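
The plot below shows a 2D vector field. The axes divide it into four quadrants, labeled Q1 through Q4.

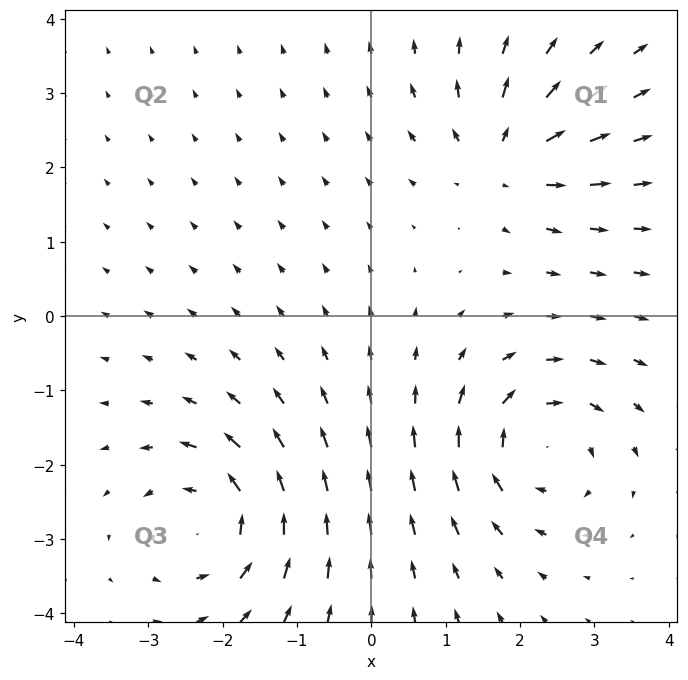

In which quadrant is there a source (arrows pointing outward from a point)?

The source sits at approximately (1.8, 2.1), which lies in quadrant Q1. The divergence there is about +5, positive as expected for a source.

Q1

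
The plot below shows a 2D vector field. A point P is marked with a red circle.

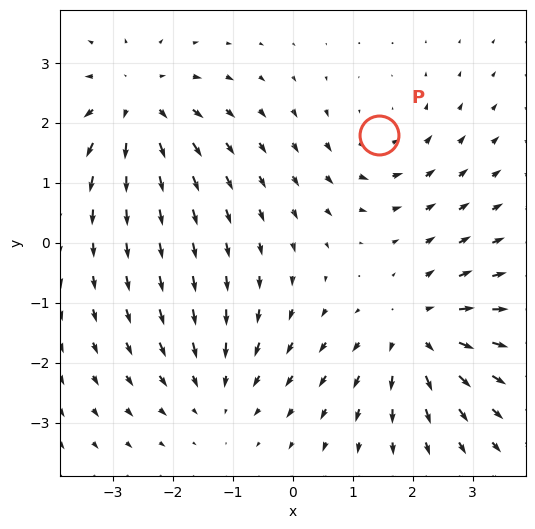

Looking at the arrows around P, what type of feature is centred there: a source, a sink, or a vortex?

At P (1.4, 1.8) the arrows circulate counterclockwise. Divergence ≈0, curl about +3 — near-zero divergence with nonzero curl is a vortex.

vortex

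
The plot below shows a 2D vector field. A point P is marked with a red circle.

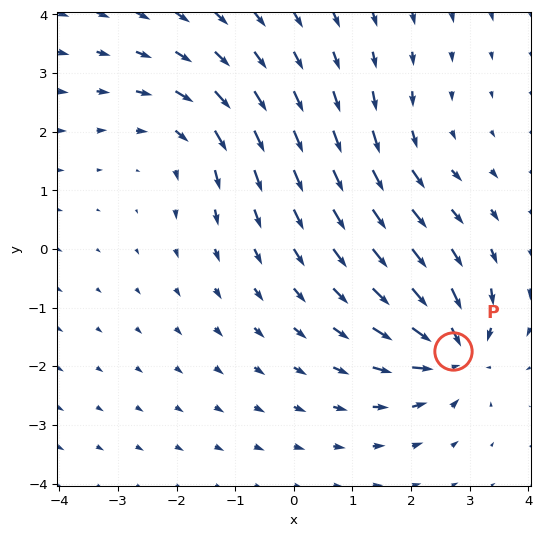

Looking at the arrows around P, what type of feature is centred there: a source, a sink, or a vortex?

At P (2.7, -1.7) the arrows converge inward. Divergence about -6, curl ≈0 — negative divergence with near-zero curl is a sink.

sink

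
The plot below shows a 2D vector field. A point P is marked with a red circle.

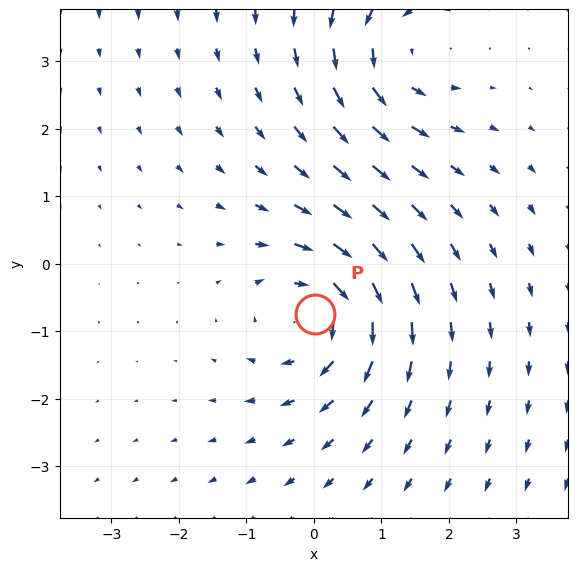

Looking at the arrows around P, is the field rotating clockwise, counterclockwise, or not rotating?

clockwise

Near P at (0.0, -0.7) the arrows circulate clockwise. The curl (z-component) there is about -5; negative curl means clockwise rotation.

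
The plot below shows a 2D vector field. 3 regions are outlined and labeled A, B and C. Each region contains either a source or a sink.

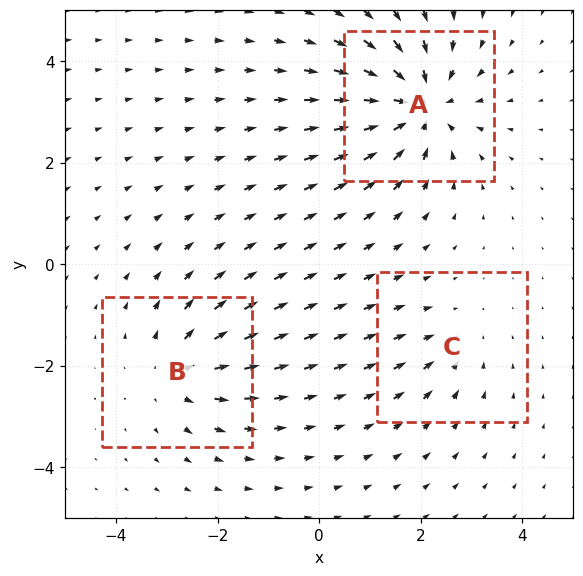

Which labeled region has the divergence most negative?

Divergence at each region's feature centre — A: about -5, B: about +3, C: about -2. Region A is most negative.

A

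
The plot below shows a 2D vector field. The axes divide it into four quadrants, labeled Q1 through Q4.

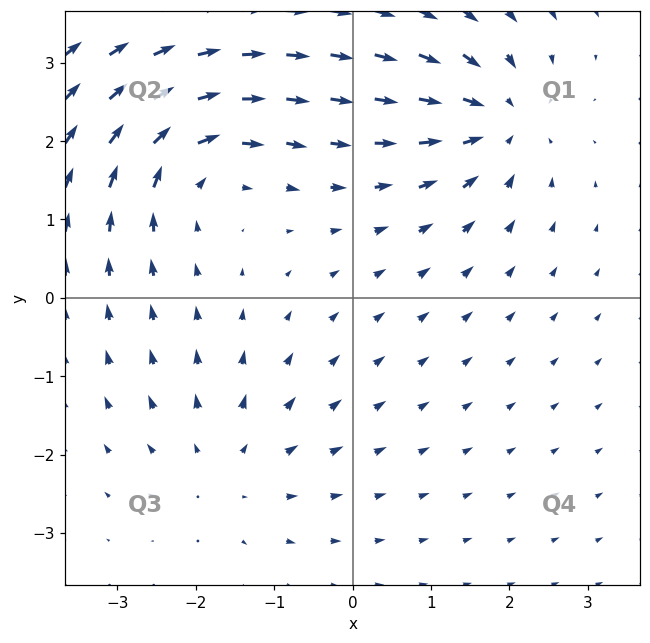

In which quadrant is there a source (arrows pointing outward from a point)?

The source sits at approximately (-1.6, -2.2), which lies in quadrant Q3. The divergence there is about +3, positive as expected for a source.

Q3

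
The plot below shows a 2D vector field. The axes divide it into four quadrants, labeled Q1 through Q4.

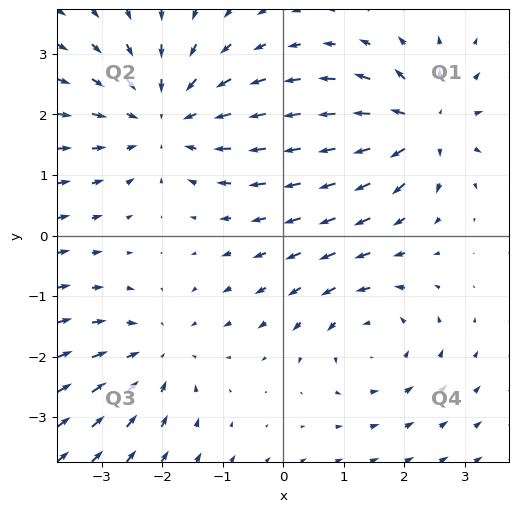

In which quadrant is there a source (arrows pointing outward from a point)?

The source sits at approximately (2.3, 1.8), which lies in quadrant Q1. The divergence there is about +5, positive as expected for a source.

Q1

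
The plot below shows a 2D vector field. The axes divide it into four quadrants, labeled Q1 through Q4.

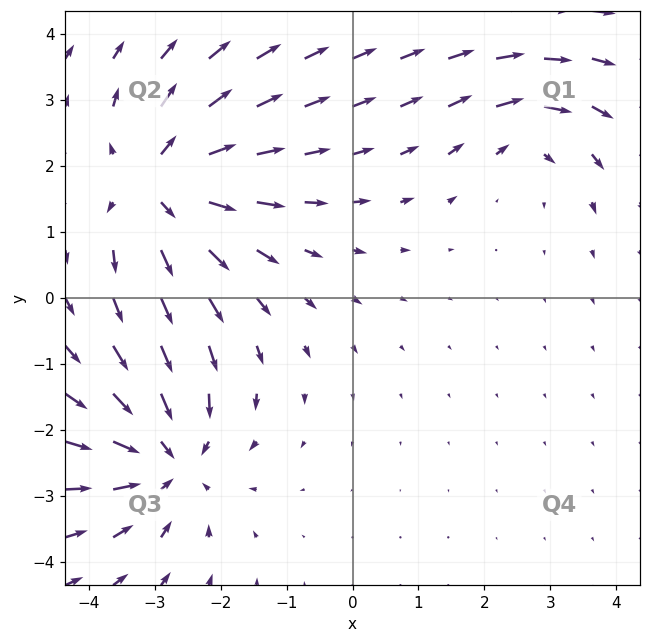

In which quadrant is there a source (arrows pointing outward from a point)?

The source sits at approximately (-2.9, 1.7), which lies in quadrant Q2. The divergence there is about +6, positive as expected for a source.

Q2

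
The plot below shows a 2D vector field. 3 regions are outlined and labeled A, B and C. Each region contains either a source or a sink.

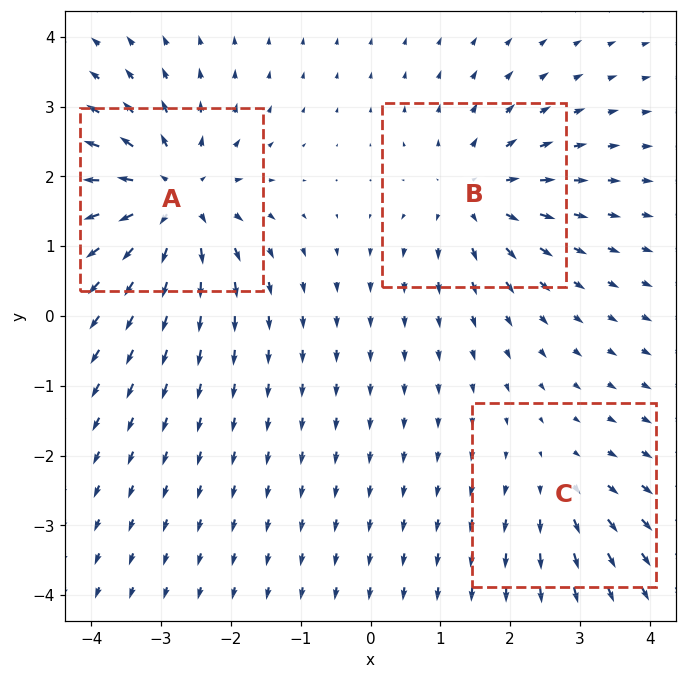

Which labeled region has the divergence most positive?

A

Divergence at each region's feature centre — A: about +6, B: about +4, C: about +2. Region A is most positive.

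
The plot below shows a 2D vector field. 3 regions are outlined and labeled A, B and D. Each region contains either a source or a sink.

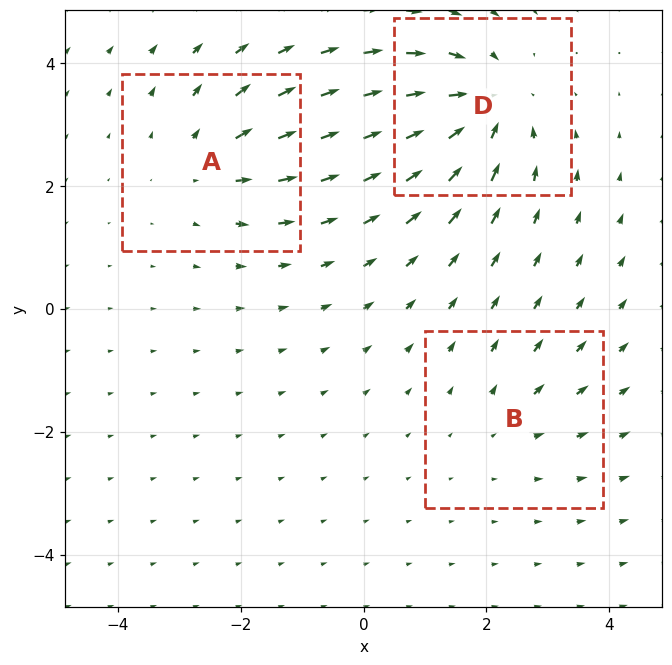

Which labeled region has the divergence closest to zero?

B

Divergence at each region's feature centre — A: about +3, B: about +2, D: about -4. Region B is closest to zero.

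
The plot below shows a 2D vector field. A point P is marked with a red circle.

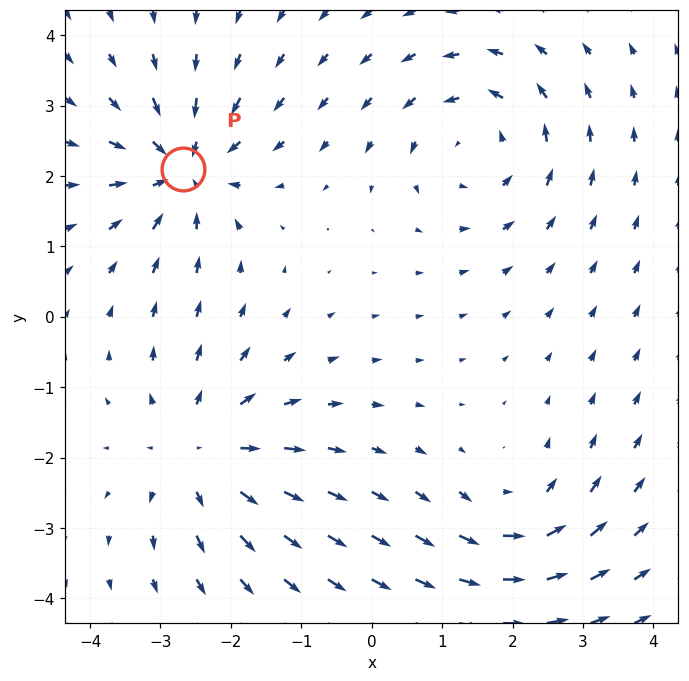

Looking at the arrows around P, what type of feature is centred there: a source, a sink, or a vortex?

At P (-2.7, 2.1) the arrows converge inward. Divergence about -5, curl ≈0 — negative divergence with near-zero curl is a sink.

sink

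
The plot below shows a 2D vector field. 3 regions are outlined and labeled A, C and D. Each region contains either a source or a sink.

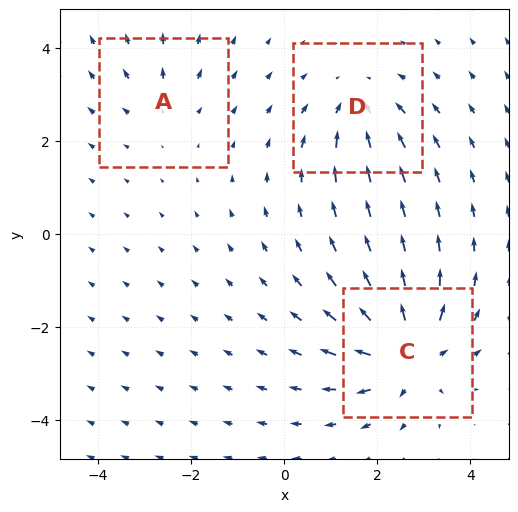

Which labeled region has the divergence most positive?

C

Divergence at each region's feature centre — A: about +2, C: about +6, D: about -4. Region C is most positive.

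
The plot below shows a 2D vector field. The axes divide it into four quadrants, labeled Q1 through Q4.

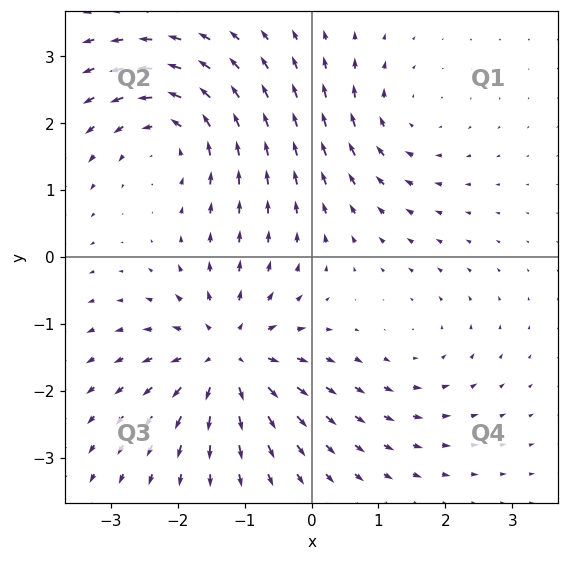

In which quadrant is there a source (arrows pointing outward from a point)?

Q3

The source sits at approximately (-1.3, -1.5), which lies in quadrant Q3. The divergence there is about +6, positive as expected for a source.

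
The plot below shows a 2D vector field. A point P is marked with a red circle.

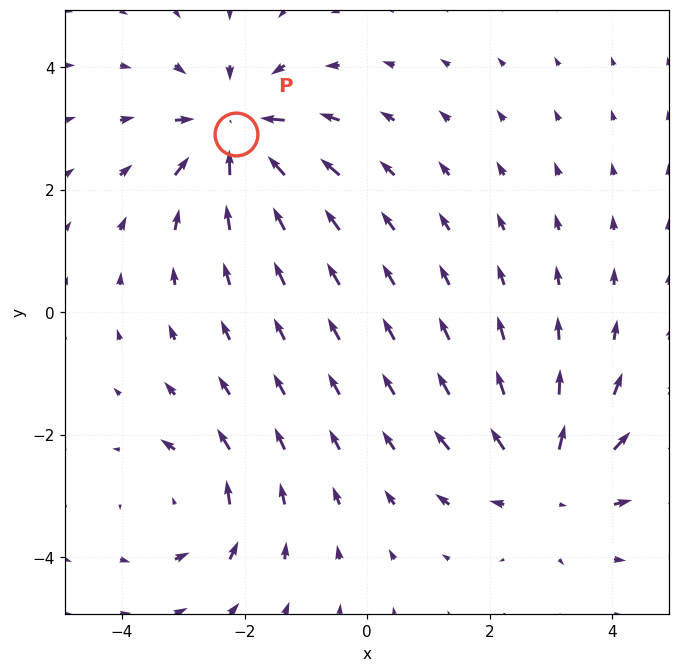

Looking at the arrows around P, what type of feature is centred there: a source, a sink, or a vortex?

sink

At P (-2.1, 2.9) the arrows converge inward. Divergence about -5, curl ≈0 — negative divergence with near-zero curl is a sink.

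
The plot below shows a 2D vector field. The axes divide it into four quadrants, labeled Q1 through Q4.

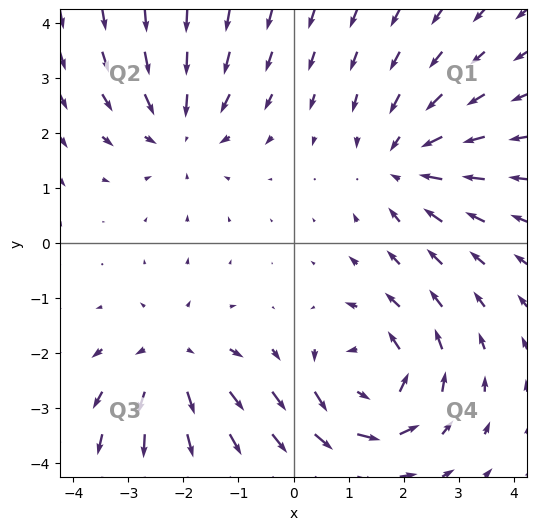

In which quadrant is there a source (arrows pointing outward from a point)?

Q3

The source sits at approximately (-2.2, -2.1), which lies in quadrant Q3. The divergence there is about +3, positive as expected for a source.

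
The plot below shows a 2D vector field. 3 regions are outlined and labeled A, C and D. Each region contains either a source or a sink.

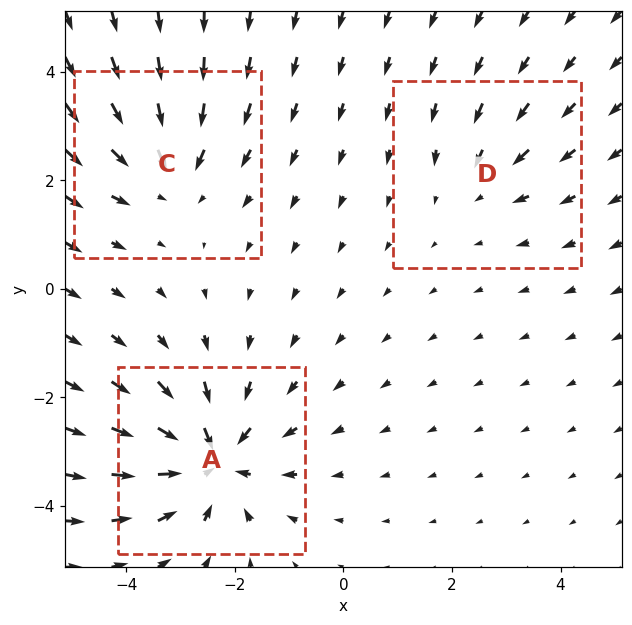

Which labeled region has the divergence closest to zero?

D

Divergence at each region's feature centre — A: about -5, C: about -3, D: about -2. Region D is closest to zero.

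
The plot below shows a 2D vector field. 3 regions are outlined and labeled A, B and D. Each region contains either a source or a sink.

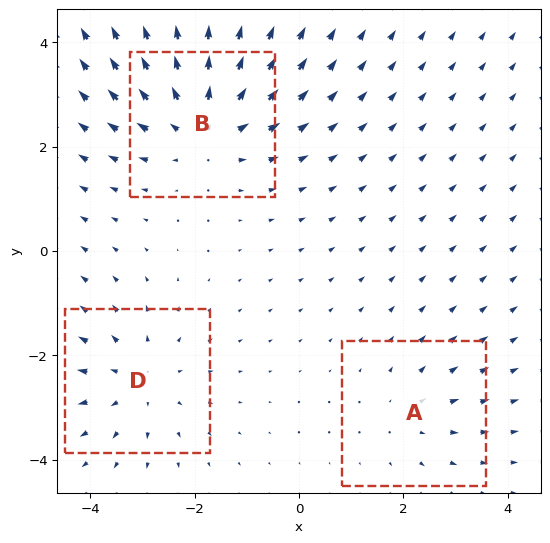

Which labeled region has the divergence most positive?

B

Divergence at each region's feature centre — A: about +2, B: about +4, D: about +3. Region B is most positive.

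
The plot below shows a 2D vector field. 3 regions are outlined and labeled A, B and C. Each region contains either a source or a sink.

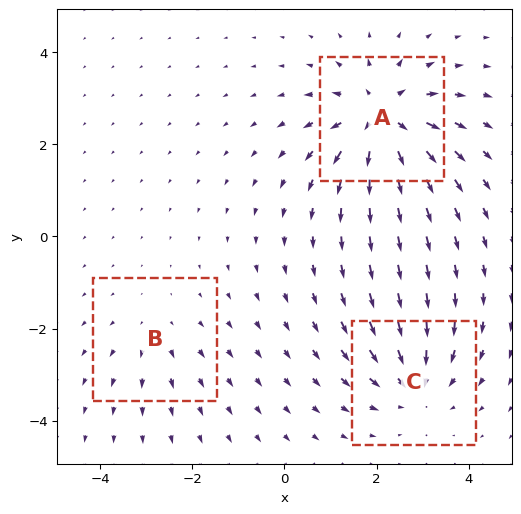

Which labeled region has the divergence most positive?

A

Divergence at each region's feature centre — A: about +5, B: about +2, C: about -4. Region A is most positive.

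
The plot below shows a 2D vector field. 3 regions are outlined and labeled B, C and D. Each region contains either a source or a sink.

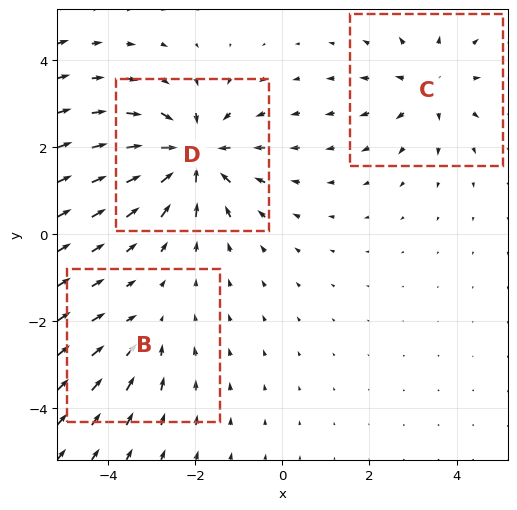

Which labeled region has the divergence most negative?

Divergence at each region's feature centre — B: about -2, C: about +3, D: about -5. Region D is most negative.

D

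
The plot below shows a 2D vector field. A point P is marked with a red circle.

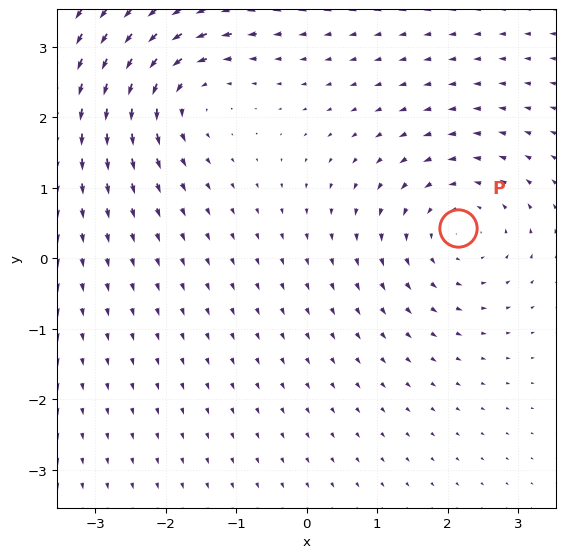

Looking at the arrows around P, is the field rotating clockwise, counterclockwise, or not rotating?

counterclockwise

Near P at (2.1, 0.4) the arrows circulate counterclockwise. The curl (z-component) there is about +3; positive curl means counterclockwise rotation.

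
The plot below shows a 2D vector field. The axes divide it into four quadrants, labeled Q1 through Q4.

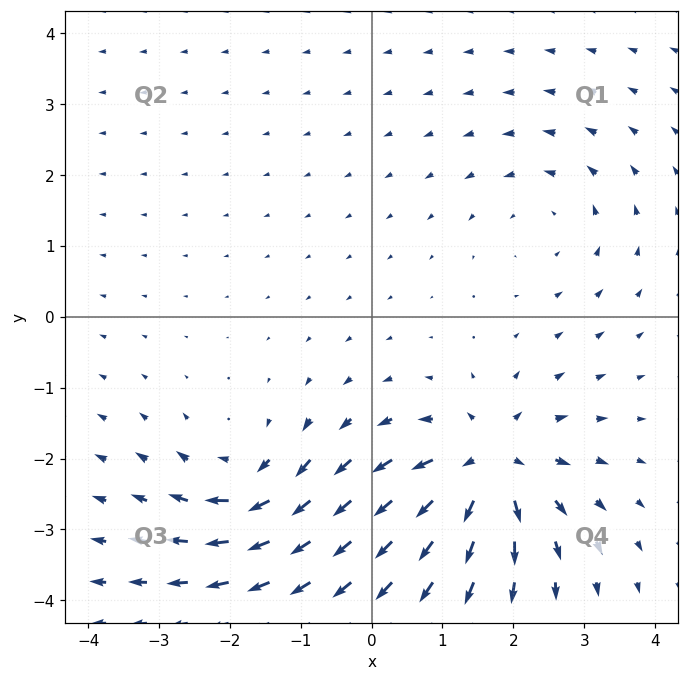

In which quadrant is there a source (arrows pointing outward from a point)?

Q4

The source sits at approximately (1.7, -2.1), which lies in quadrant Q4. The divergence there is about +6, positive as expected for a source.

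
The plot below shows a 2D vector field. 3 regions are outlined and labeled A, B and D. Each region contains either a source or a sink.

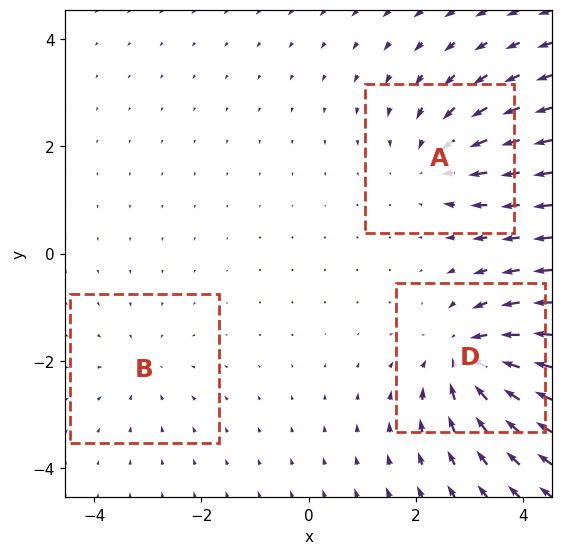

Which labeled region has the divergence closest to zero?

B

Divergence at each region's feature centre — A: about -3, B: about -2, D: about -5. Region B is closest to zero.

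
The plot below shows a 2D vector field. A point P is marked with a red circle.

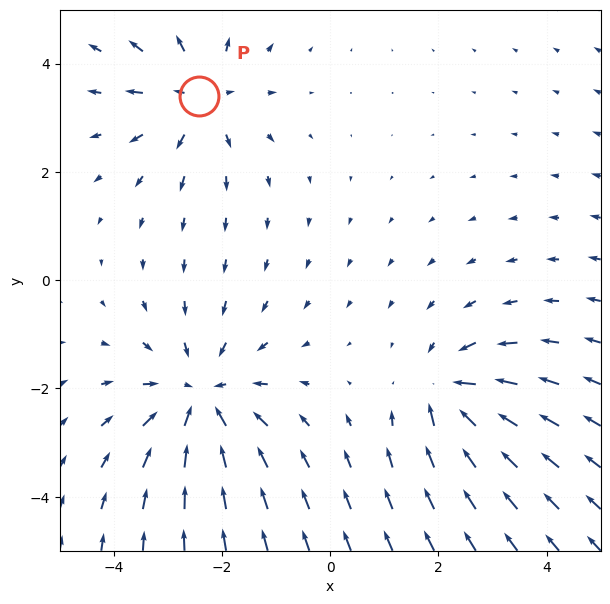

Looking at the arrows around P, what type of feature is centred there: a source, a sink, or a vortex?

At P (-2.4, 3.4) the arrows spread outward. Divergence about +4, curl ≈0 — positive divergence with near-zero curl is a source.

source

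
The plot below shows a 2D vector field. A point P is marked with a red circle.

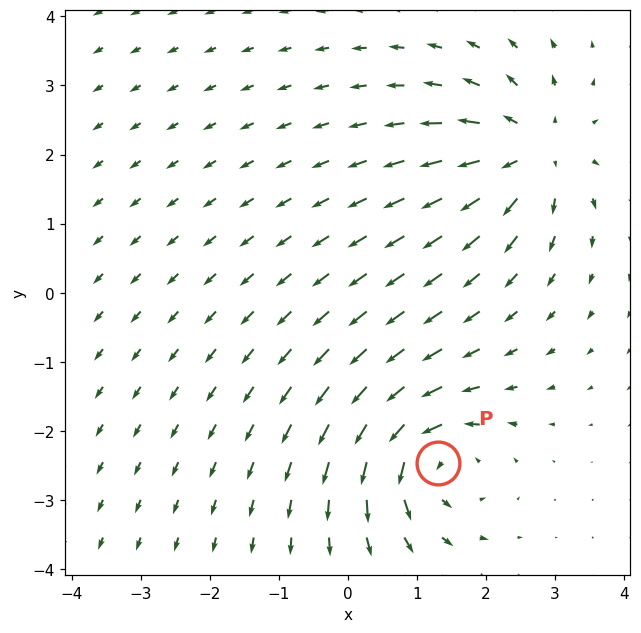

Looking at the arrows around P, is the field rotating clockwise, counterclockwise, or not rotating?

counterclockwise

Near P at (1.3, -2.5) the arrows circulate counterclockwise. The curl (z-component) there is about +7; positive curl means counterclockwise rotation.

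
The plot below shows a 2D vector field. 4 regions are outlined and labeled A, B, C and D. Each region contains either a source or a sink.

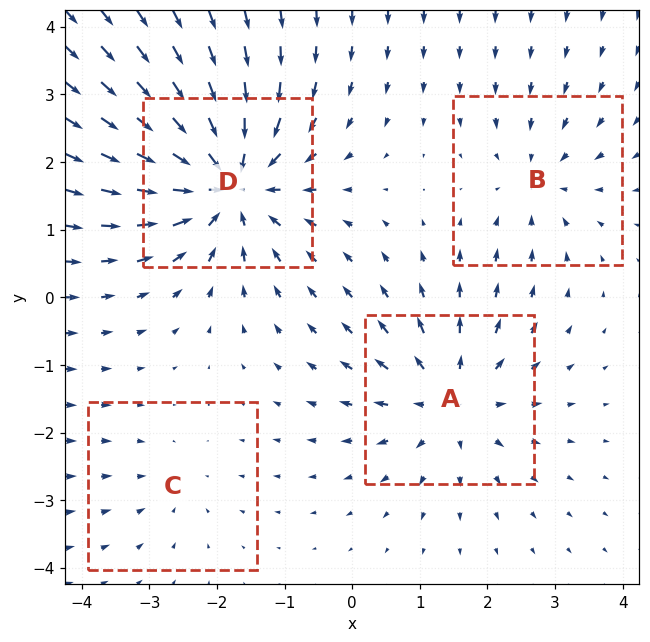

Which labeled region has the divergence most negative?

D

Divergence at each region's feature centre — A: about +5, B: about -3, C: about -2, D: about -7. Region D is most negative.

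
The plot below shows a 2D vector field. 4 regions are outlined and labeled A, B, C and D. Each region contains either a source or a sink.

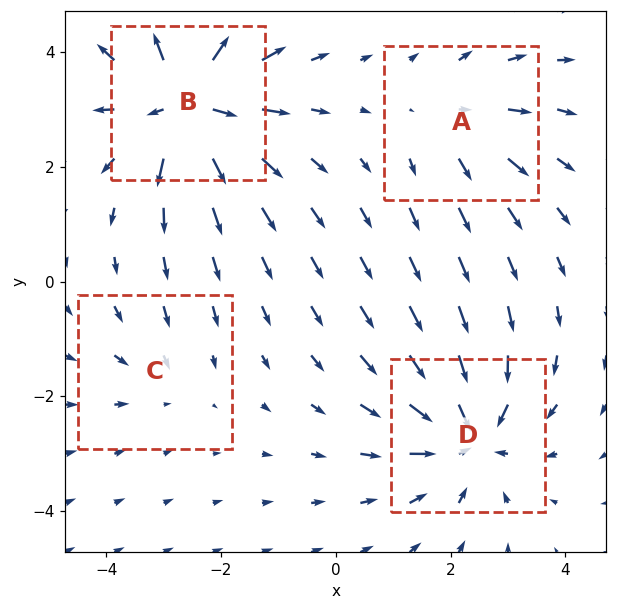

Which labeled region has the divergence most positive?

B

Divergence at each region's feature centre — A: about +3, B: about +7, C: about -2, D: about -5. Region B is most positive.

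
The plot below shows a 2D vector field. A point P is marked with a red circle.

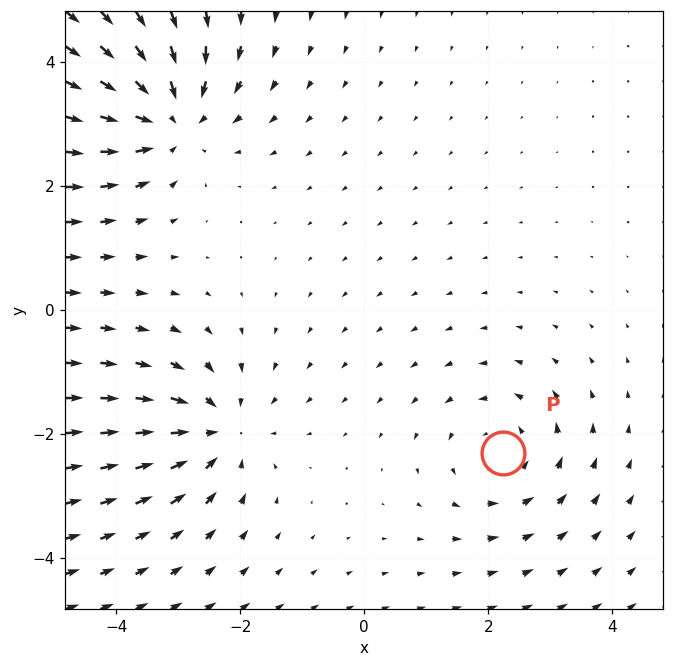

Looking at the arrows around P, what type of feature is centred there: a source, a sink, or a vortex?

vortex

At P (2.2, -2.3) the arrows circulate counterclockwise. Divergence ≈0, curl about +3 — near-zero divergence with nonzero curl is a vortex.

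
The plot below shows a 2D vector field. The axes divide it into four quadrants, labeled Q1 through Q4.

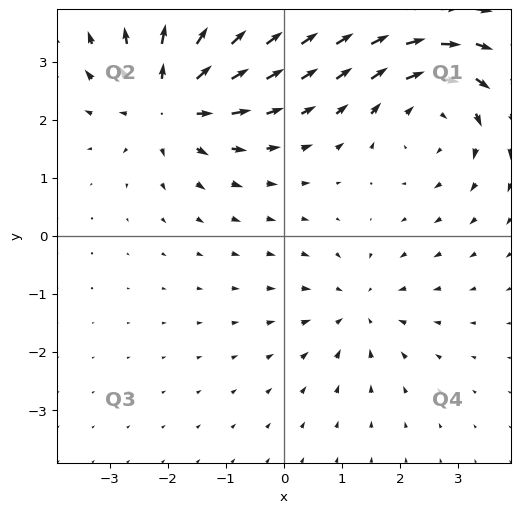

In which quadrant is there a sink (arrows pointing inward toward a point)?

Q4

The sink sits at approximately (1.3, -1.3), which lies in quadrant Q4. The divergence there is about -3, negative as expected for a sink.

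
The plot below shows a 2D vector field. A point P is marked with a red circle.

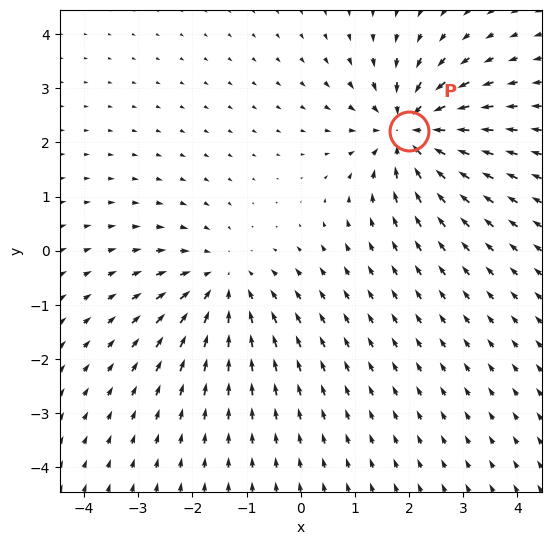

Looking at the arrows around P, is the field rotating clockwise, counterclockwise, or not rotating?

Near P at (2.0, 2.2) the arrows show no circulation. The curl there is ≈0.

not rotating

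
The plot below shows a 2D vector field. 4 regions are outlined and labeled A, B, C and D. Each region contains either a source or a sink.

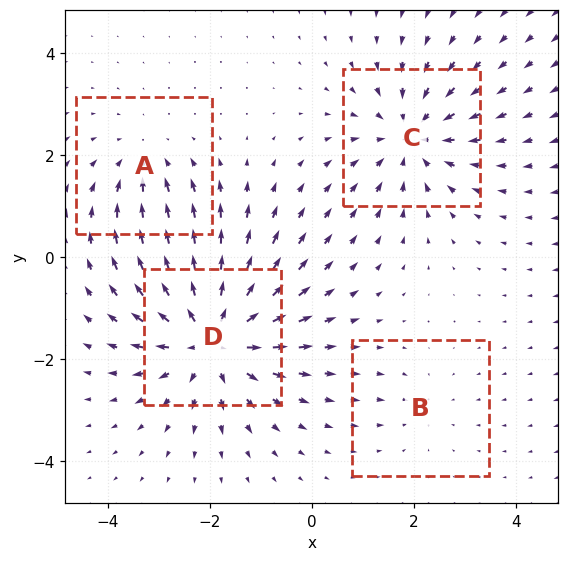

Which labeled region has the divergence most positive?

D

Divergence at each region's feature centre — A: about -3, B: about -2, C: about -4, D: about +6. Region D is most positive.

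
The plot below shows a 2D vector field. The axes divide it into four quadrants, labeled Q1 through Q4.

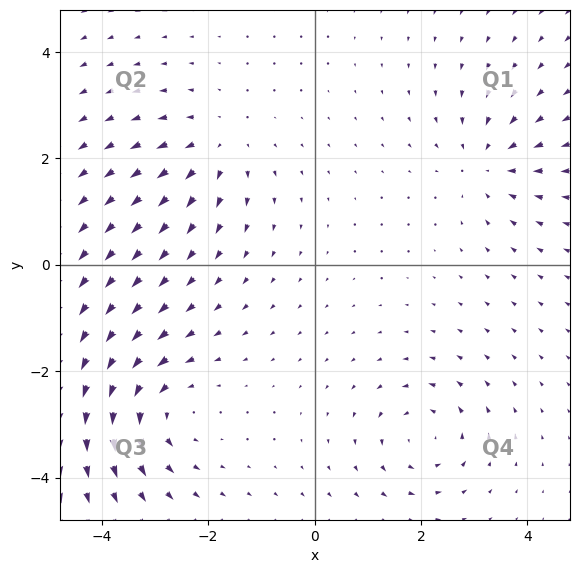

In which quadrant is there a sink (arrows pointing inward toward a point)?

Q1

The sink sits at approximately (3.2, 1.9), which lies in quadrant Q1. The divergence there is about -4, negative as expected for a sink.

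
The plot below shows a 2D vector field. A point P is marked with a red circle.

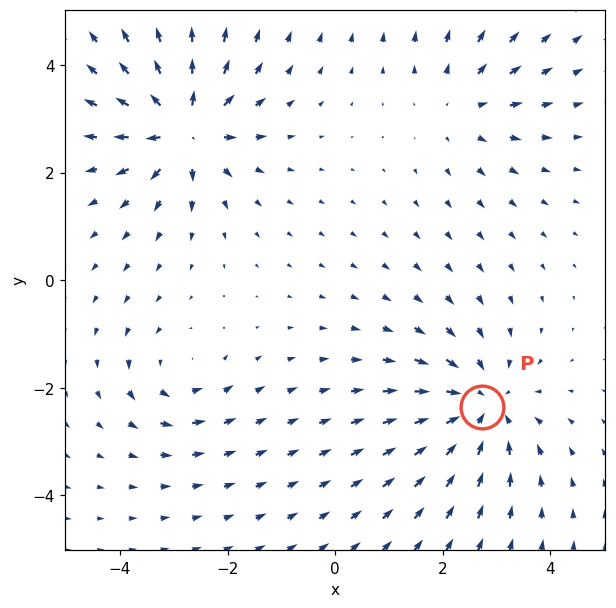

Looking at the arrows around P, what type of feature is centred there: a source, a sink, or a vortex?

At P (2.7, -2.4) the arrows converge inward. Divergence about -4, curl ≈0 — negative divergence with near-zero curl is a sink.

sink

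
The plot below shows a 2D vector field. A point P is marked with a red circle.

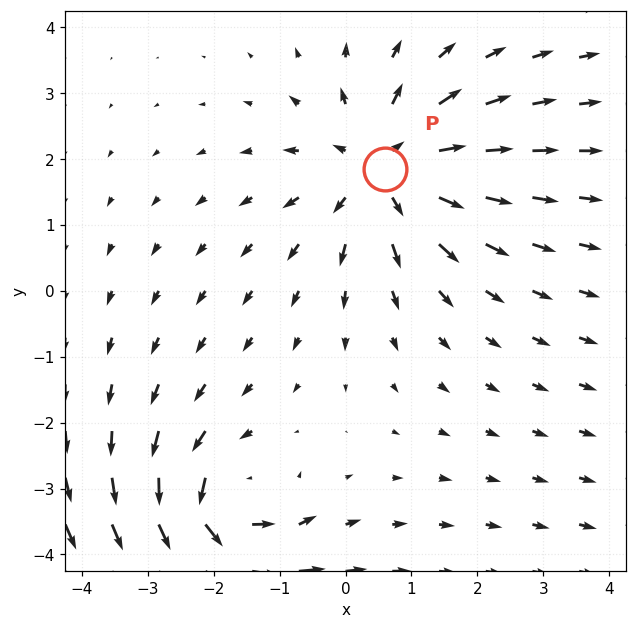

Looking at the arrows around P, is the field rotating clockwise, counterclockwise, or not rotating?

Near P at (0.6, 1.9) the arrows show no circulation. The curl there is ≈0.

not rotating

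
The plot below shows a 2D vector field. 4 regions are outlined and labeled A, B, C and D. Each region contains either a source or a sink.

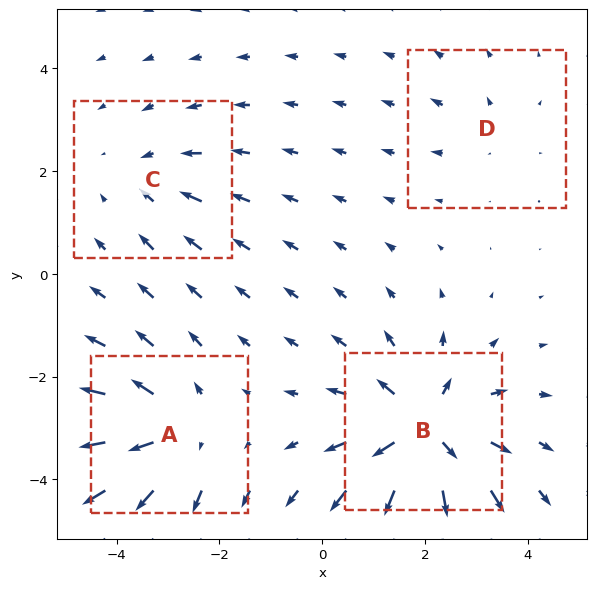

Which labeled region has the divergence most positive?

B

Divergence at each region's feature centre — A: about +5, B: about +8, C: about -3, D: about +2. Region B is most positive.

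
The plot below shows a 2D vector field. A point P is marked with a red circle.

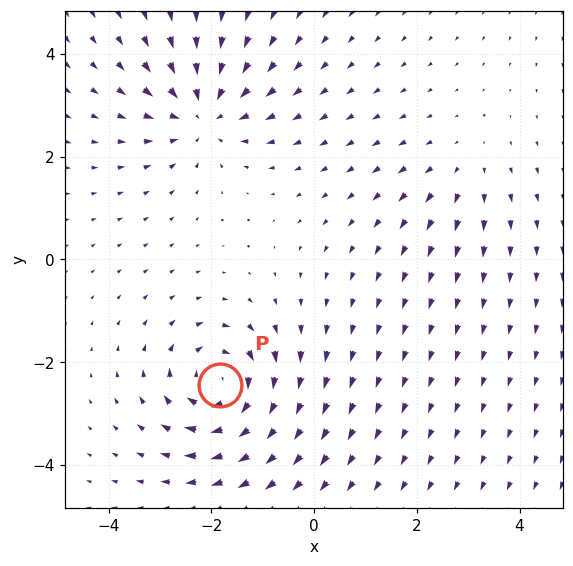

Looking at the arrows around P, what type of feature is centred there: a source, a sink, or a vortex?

At P (-1.8, -2.4) the arrows circulate clockwise. Divergence ≈0, curl about -6 — near-zero divergence with nonzero curl is a vortex.

vortex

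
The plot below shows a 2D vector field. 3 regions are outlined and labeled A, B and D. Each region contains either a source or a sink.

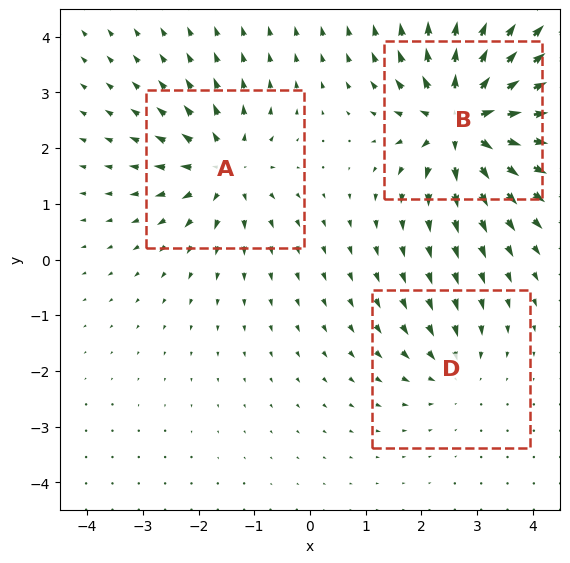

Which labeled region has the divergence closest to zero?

D

Divergence at each region's feature centre — A: about +4, B: about +7, D: about -3. Region D is closest to zero.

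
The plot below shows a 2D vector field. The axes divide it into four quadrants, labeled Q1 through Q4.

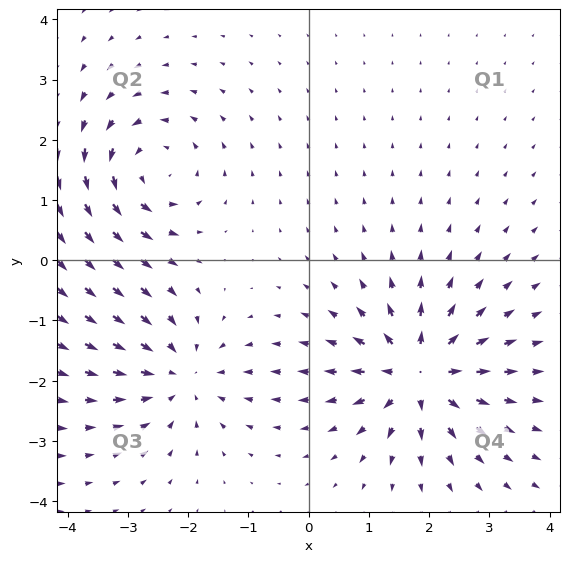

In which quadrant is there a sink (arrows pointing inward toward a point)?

The sink sits at approximately (-2.1, -1.9), which lies in quadrant Q3. The divergence there is about -3, negative as expected for a sink.

Q3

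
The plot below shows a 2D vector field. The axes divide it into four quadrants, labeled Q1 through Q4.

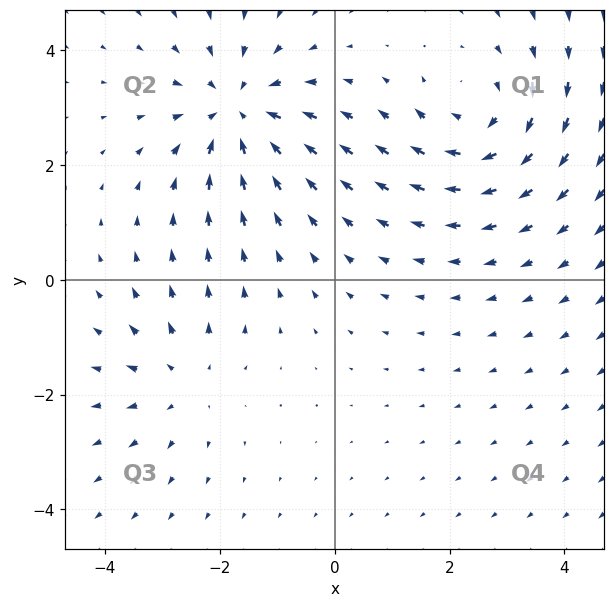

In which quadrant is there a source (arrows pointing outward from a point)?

The source sits at approximately (-2.7, -1.8), which lies in quadrant Q3. The divergence there is about +3, positive as expected for a source.

Q3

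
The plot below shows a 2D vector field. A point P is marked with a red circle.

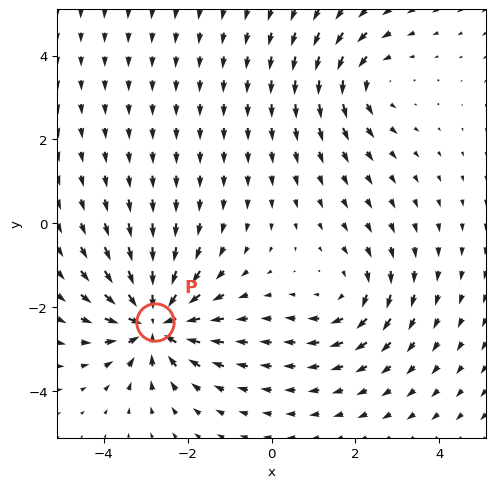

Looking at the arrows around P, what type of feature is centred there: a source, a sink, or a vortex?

At P (-2.8, -2.4) the arrows converge inward. Divergence about -5, curl ≈0 — negative divergence with near-zero curl is a sink.

sink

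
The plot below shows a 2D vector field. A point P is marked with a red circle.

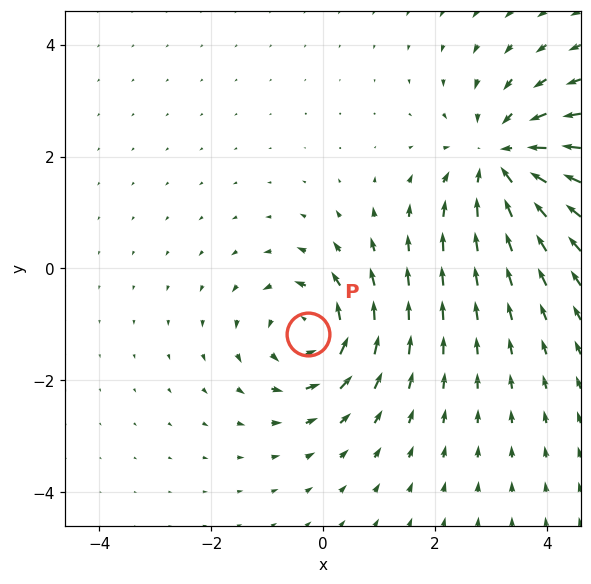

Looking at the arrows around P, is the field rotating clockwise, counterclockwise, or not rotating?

Near P at (-0.3, -1.2) the arrows circulate counterclockwise. The curl (z-component) there is about +5; positive curl means counterclockwise rotation.

counterclockwise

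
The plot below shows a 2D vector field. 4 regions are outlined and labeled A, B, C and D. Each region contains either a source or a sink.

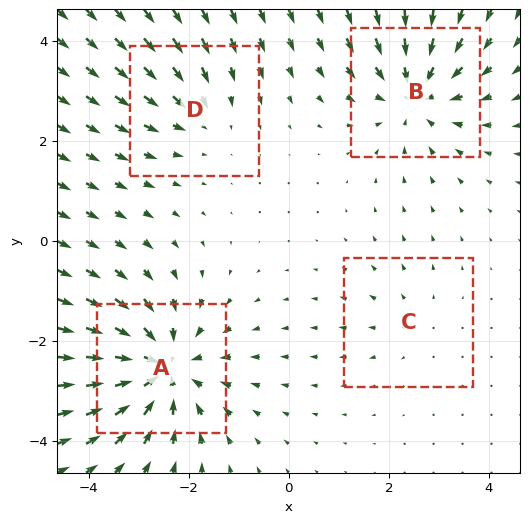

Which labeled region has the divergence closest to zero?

C

Divergence at each region's feature centre — A: about -6, B: about -5, C: about +2, D: about -3. Region C is closest to zero.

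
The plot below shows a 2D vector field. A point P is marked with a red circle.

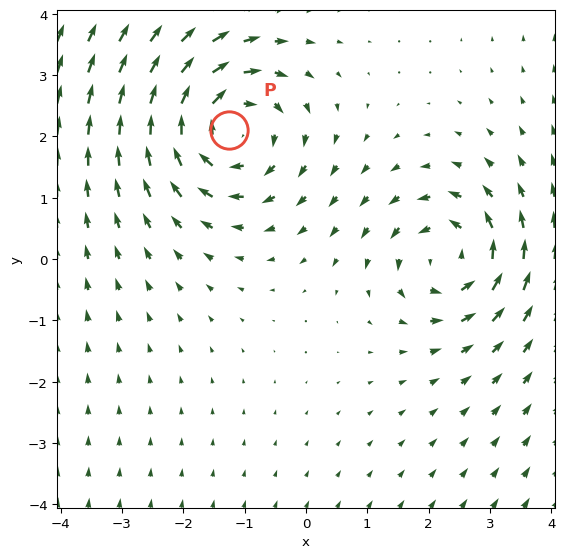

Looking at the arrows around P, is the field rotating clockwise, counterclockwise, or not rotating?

clockwise

Near P at (-1.3, 2.1) the arrows circulate clockwise. The curl (z-component) there is about -4; negative curl means clockwise rotation.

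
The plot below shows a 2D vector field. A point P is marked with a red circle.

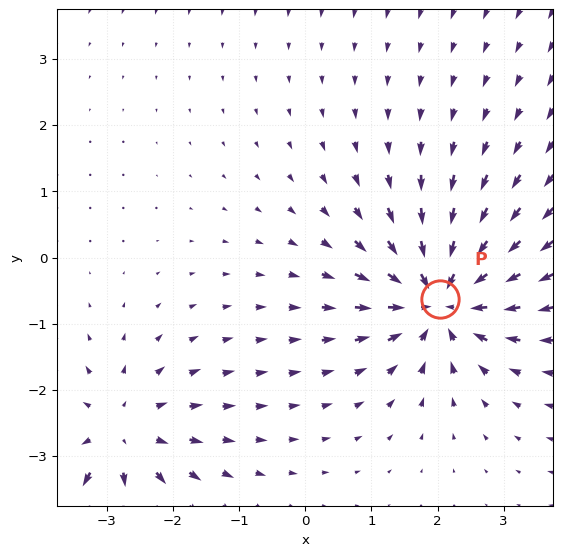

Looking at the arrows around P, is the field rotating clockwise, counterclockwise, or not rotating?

not rotating

Near P at (2.0, -0.6) the arrows show no circulation. The curl there is ≈0.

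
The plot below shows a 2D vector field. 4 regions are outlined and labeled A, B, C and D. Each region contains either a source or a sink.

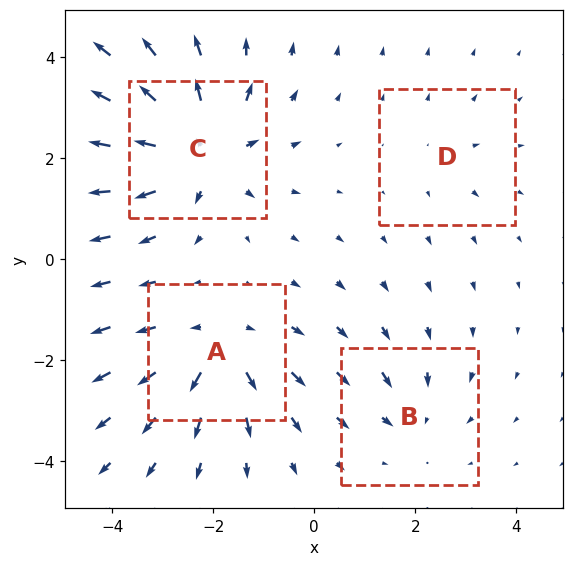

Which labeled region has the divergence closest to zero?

Divergence at each region's feature centre — A: about +5, B: about -3, C: about +6, D: about +2. Region D is closest to zero.

D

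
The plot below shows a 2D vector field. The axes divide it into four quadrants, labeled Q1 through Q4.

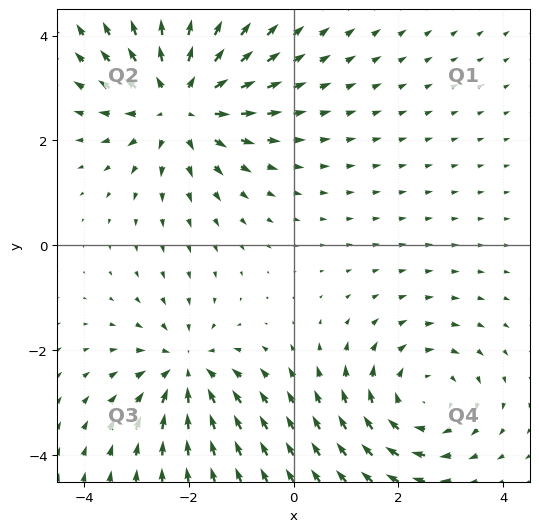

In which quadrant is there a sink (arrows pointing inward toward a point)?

The sink sits at approximately (-2.1, -2.4), which lies in quadrant Q3. The divergence there is about -3, negative as expected for a sink.

Q3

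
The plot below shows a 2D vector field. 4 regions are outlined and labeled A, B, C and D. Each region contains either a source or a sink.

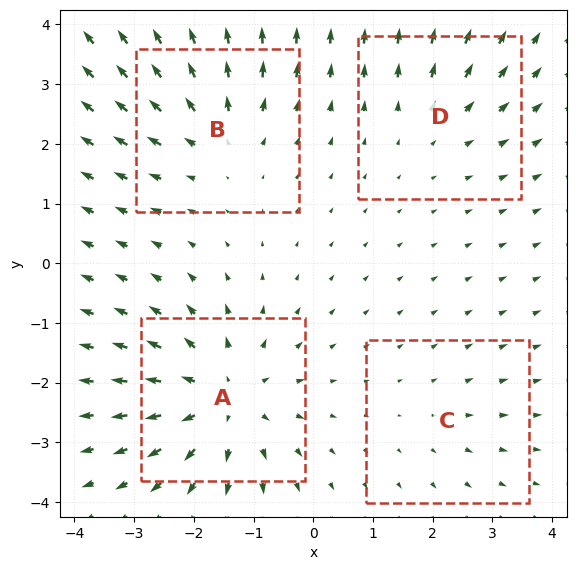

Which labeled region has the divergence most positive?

Divergence at each region's feature centre — A: about +6, B: about +4, C: about +2, D: about +3. Region A is most positive.

A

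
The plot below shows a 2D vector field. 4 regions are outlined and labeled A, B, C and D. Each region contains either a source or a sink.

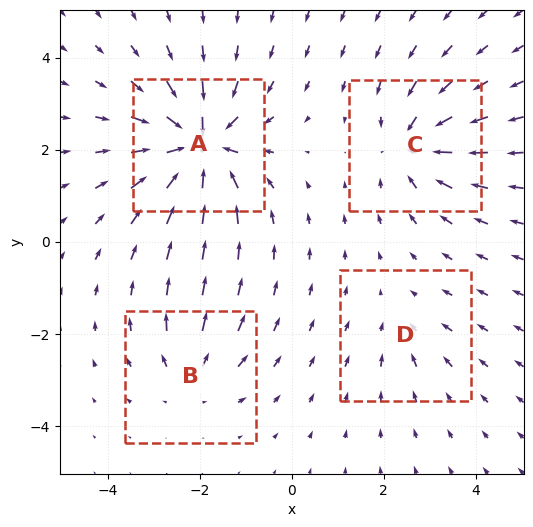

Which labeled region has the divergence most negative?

Divergence at each region's feature centre — A: about -9, B: about +4, C: about -6, D: about -2. Region A is most negative.

A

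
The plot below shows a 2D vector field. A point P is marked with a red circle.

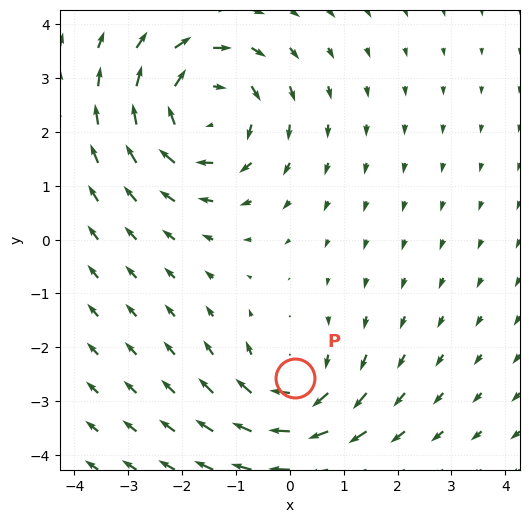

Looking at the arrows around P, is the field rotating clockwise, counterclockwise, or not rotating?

Near P at (0.1, -2.6) the arrows circulate clockwise. The curl (z-component) there is about -3; negative curl means clockwise rotation.

clockwise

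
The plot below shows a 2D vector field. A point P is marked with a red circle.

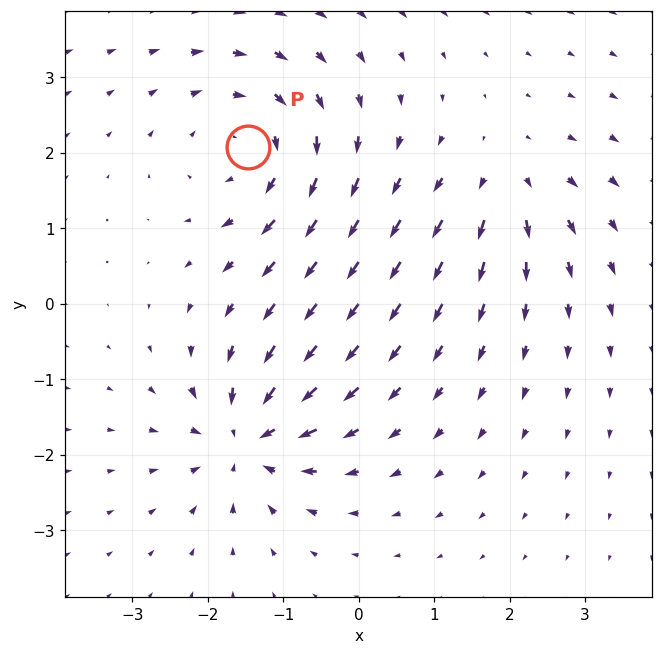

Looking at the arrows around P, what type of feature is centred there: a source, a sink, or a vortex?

At P (-1.5, 2.1) the arrows circulate clockwise. Divergence ≈0, curl about -5 — near-zero divergence with nonzero curl is a vortex.

vortex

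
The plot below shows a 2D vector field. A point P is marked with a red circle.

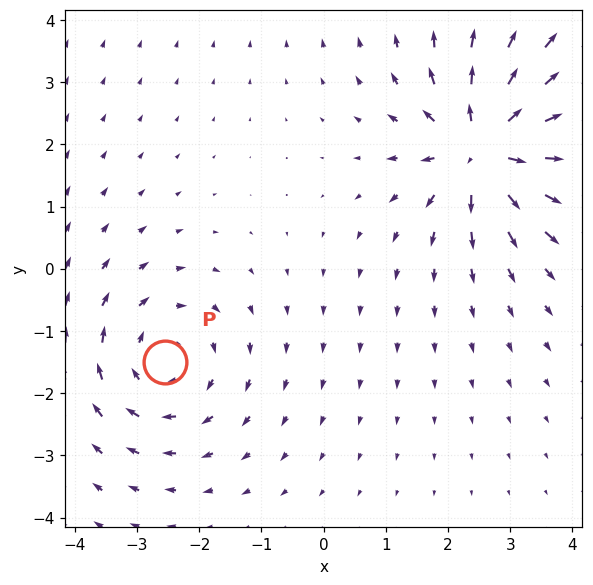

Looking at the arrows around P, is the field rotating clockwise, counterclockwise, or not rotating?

clockwise

Near P at (-2.6, -1.5) the arrows circulate clockwise. The curl (z-component) there is about -2; negative curl means clockwise rotation.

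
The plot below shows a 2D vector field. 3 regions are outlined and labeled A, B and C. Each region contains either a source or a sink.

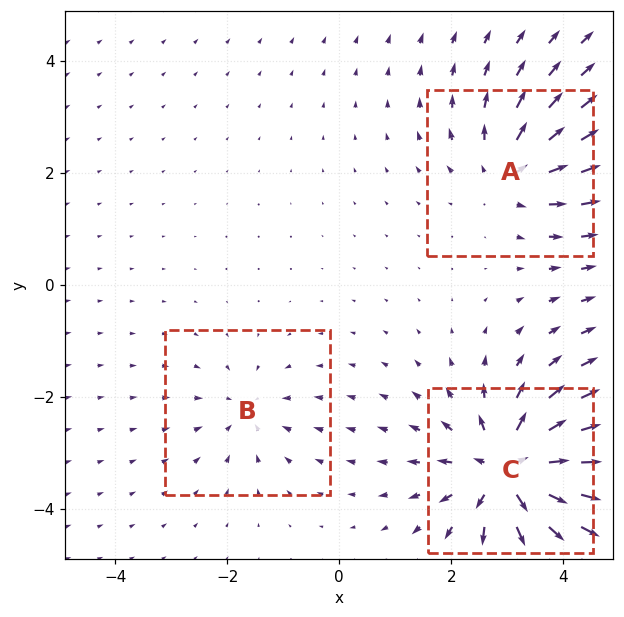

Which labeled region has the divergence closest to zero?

Divergence at each region's feature centre — A: about +4, B: about -2, C: about +6. Region B is closest to zero.

B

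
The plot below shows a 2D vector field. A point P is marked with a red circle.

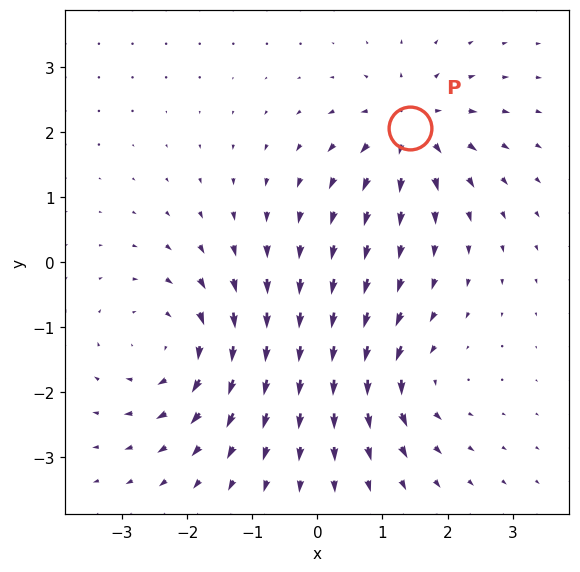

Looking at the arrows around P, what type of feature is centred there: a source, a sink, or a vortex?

At P (1.4, 2.1) the arrows spread outward. Divergence about +5, curl ≈0 — positive divergence with near-zero curl is a source.

source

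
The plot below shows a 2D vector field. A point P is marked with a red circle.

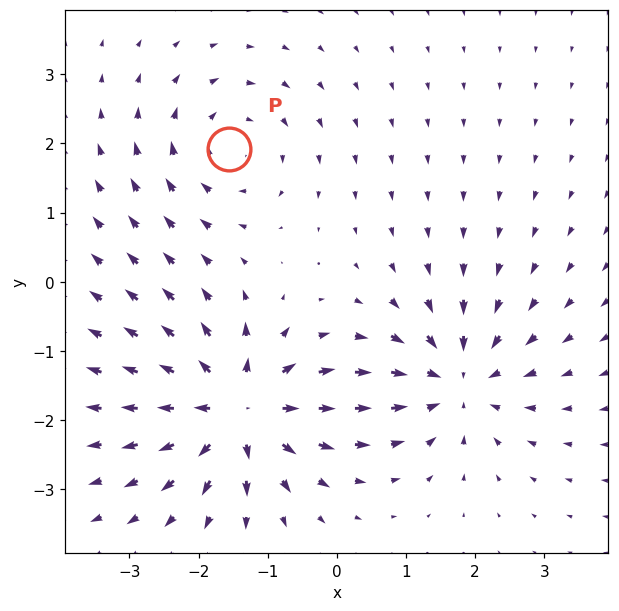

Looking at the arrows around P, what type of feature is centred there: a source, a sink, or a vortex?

At P (-1.6, 1.9) the arrows circulate clockwise. Divergence ≈0, curl about -3 — near-zero divergence with nonzero curl is a vortex.

vortex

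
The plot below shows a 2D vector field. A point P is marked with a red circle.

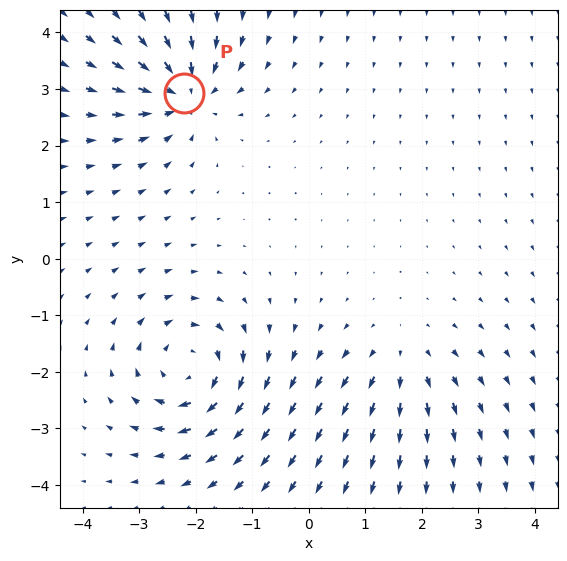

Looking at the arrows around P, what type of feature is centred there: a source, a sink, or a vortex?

At P (-2.2, 2.9) the arrows converge inward. Divergence about -5, curl ≈0 — negative divergence with near-zero curl is a sink.

sink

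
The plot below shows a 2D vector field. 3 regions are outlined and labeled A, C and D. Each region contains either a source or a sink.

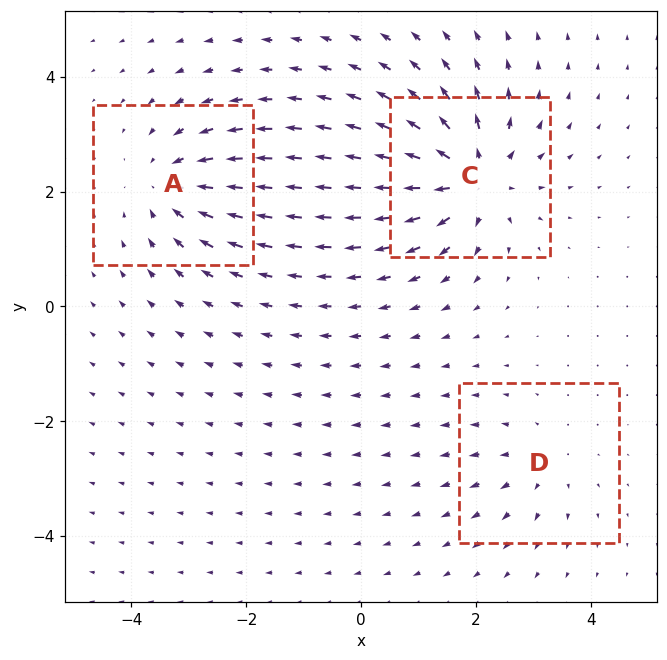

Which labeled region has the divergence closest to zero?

D

Divergence at each region's feature centre — A: about -4, C: about +5, D: about +2. Region D is closest to zero.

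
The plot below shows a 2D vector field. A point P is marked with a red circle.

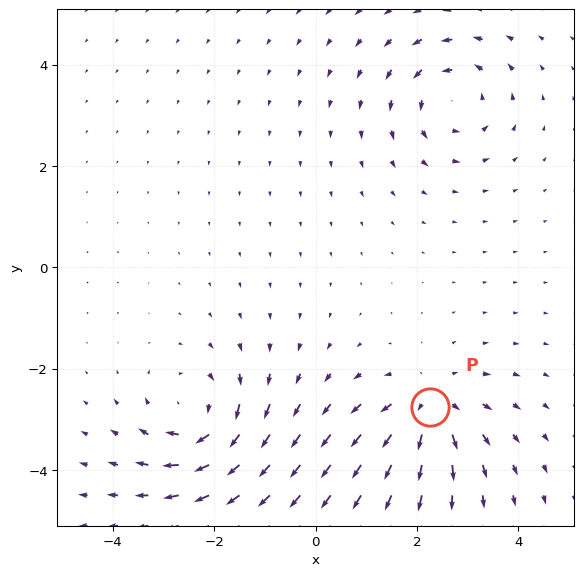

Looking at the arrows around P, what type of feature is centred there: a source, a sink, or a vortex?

At P (2.3, -2.7) the arrows spread outward. Divergence about +4, curl ≈0 — positive divergence with near-zero curl is a source.

source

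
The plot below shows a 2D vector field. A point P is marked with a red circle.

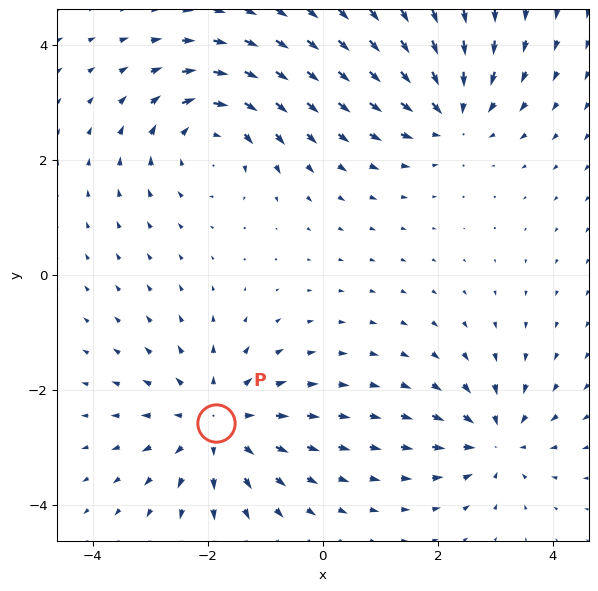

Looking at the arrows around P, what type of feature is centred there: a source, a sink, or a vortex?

At P (-1.9, -2.6) the arrows spread outward. Divergence about +3, curl ≈0 — positive divergence with near-zero curl is a source.

source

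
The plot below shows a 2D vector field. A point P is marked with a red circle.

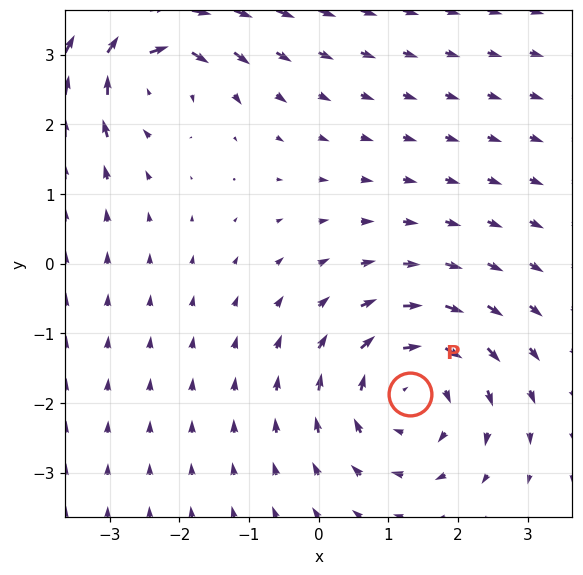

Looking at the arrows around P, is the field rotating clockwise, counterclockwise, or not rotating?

Near P at (1.3, -1.9) the arrows circulate clockwise. The curl (z-component) there is about -4; negative curl means clockwise rotation.

clockwise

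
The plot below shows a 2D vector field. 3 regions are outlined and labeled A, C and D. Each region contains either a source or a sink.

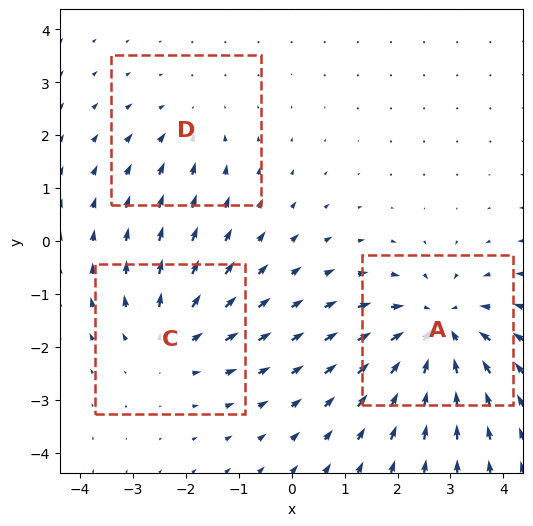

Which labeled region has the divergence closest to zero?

D

Divergence at each region's feature centre — A: about -5, C: about +3, D: about -2. Region D is closest to zero.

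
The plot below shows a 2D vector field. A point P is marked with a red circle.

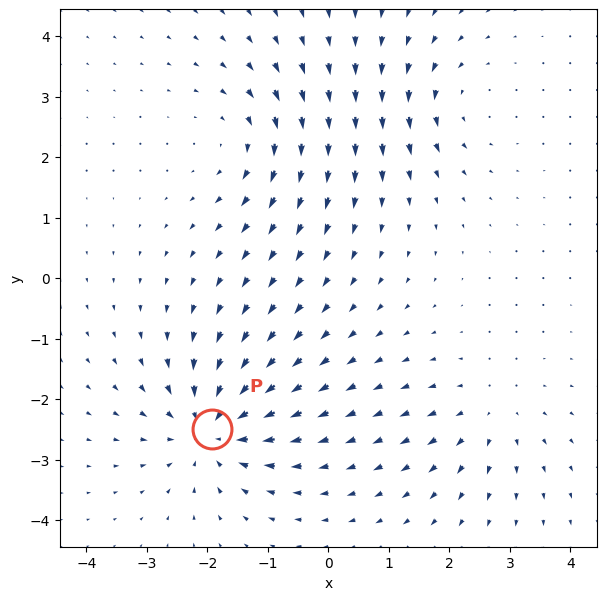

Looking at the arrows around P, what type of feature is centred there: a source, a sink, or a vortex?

At P (-1.9, -2.5) the arrows converge inward. Divergence about -6, curl ≈0 — negative divergence with near-zero curl is a sink.

sink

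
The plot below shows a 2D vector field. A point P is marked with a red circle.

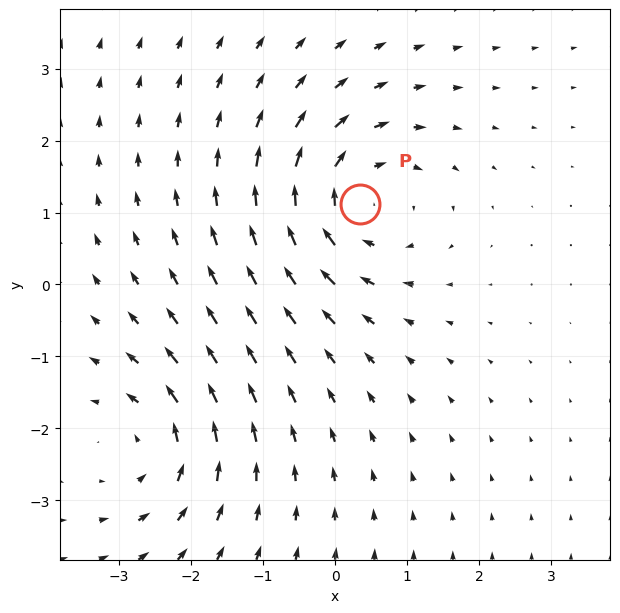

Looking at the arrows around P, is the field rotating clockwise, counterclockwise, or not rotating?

Near P at (0.4, 1.1) the arrows circulate clockwise. The curl (z-component) there is about -5; negative curl means clockwise rotation.

clockwise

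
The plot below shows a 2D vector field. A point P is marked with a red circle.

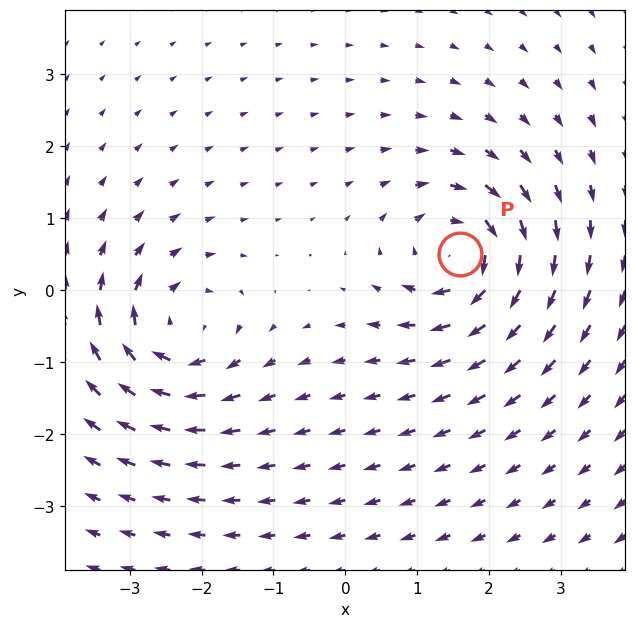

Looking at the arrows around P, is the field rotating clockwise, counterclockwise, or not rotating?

clockwise

Near P at (1.6, 0.5) the arrows circulate clockwise. The curl (z-component) there is about -5; negative curl means clockwise rotation.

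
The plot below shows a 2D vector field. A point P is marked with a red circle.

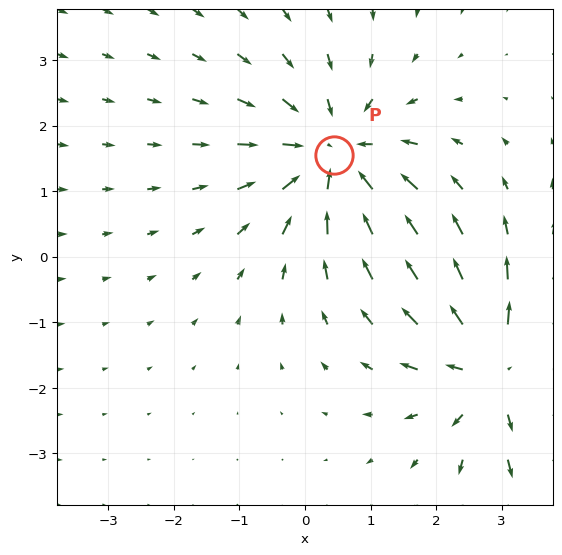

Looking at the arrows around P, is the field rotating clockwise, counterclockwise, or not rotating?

not rotating

Near P at (0.4, 1.6) the arrows show no circulation. The curl there is ≈0.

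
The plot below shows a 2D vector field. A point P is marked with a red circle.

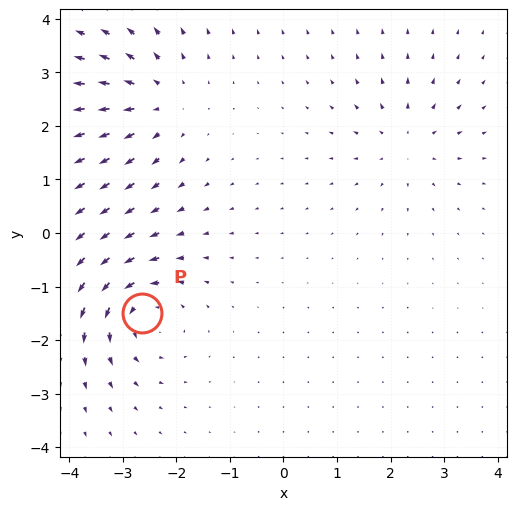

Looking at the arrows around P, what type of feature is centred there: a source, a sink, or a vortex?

At P (-2.6, -1.5) the arrows circulate counterclockwise. Divergence ≈0, curl about +6 — near-zero divergence with nonzero curl is a vortex.

vortex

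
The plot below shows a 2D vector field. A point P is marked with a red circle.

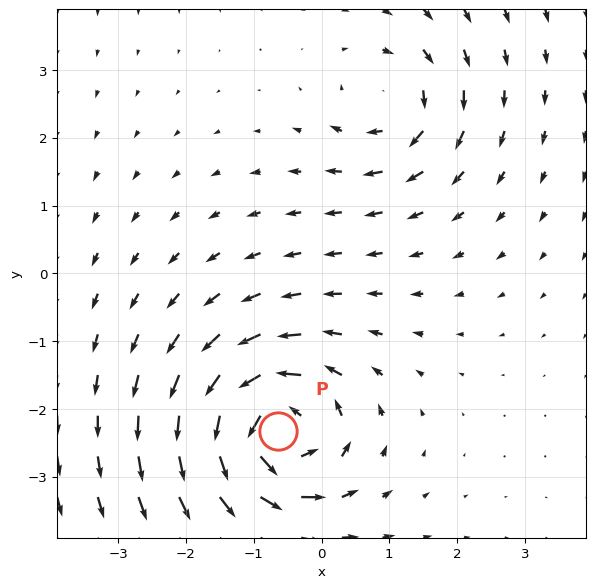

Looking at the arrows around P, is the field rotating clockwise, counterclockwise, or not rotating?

Near P at (-0.6, -2.3) the arrows circulate counterclockwise. The curl (z-component) there is about +7; positive curl means counterclockwise rotation.

counterclockwise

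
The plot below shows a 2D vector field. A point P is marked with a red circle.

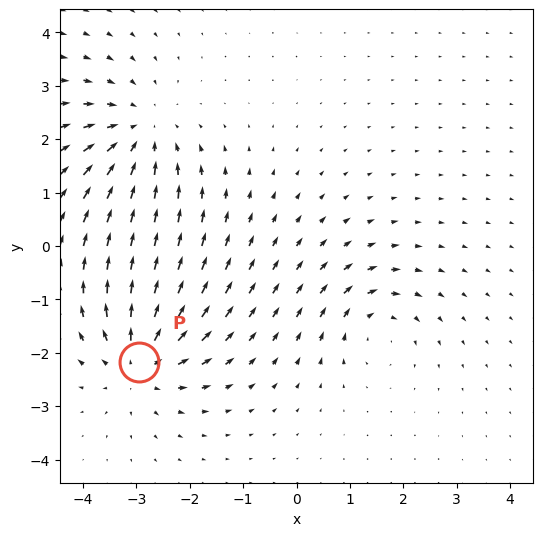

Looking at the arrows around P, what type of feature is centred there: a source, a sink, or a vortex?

At P (-2.9, -2.2) the arrows spread outward. Divergence about +5, curl ≈0 — positive divergence with near-zero curl is a source.

source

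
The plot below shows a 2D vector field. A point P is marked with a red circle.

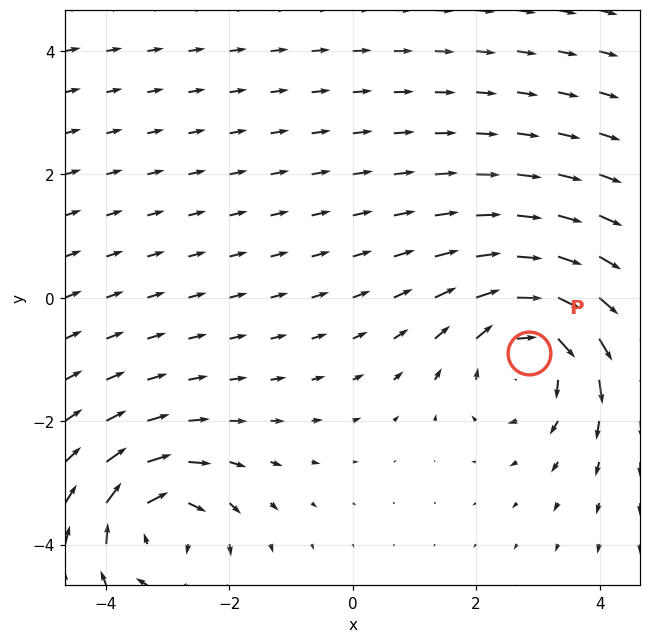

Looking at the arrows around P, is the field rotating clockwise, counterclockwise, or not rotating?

Near P at (2.8, -0.9) the arrows circulate clockwise. The curl (z-component) there is about -5; negative curl means clockwise rotation.

clockwise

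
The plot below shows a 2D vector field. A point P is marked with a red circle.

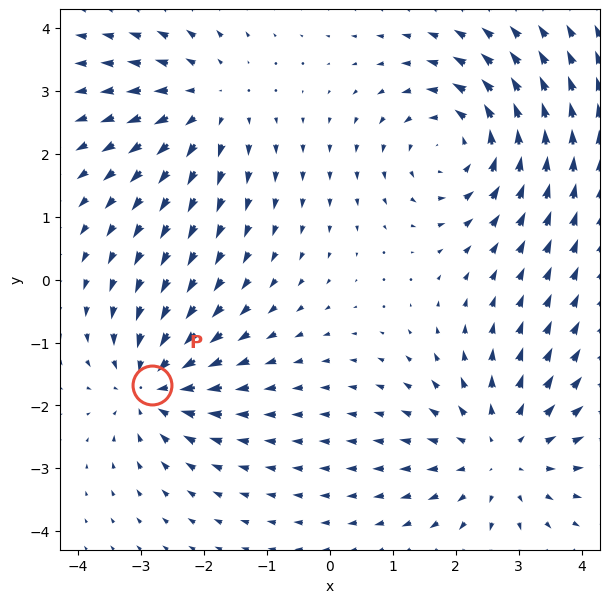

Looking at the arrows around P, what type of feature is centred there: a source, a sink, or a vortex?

sink

At P (-2.8, -1.7) the arrows converge inward. Divergence about -5, curl ≈0 — negative divergence with near-zero curl is a sink.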